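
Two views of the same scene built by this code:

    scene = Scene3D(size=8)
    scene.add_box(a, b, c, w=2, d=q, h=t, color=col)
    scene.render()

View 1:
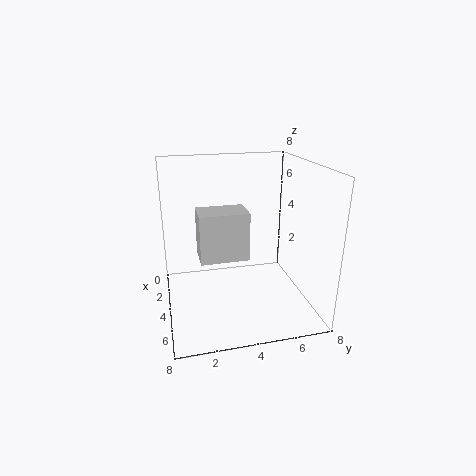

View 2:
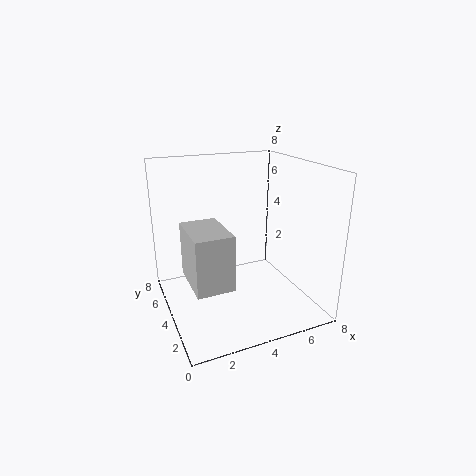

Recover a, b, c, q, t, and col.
a = 1
b = 2
c = 2
q = 3
t = 3
col = 'lightgray'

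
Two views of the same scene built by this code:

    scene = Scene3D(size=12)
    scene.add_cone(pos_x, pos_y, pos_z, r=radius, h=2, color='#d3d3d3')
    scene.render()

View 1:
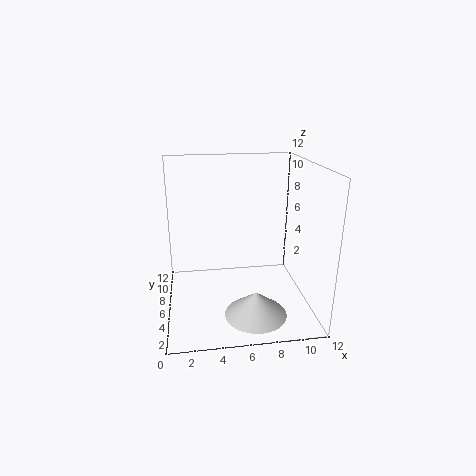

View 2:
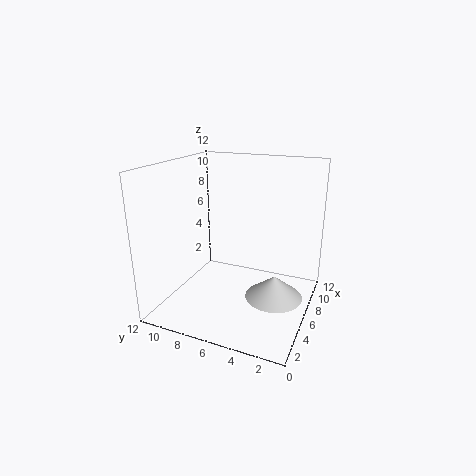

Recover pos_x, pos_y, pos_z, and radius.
pos_x = 7
pos_y = 3
pos_z = 0.5
radius = 2.5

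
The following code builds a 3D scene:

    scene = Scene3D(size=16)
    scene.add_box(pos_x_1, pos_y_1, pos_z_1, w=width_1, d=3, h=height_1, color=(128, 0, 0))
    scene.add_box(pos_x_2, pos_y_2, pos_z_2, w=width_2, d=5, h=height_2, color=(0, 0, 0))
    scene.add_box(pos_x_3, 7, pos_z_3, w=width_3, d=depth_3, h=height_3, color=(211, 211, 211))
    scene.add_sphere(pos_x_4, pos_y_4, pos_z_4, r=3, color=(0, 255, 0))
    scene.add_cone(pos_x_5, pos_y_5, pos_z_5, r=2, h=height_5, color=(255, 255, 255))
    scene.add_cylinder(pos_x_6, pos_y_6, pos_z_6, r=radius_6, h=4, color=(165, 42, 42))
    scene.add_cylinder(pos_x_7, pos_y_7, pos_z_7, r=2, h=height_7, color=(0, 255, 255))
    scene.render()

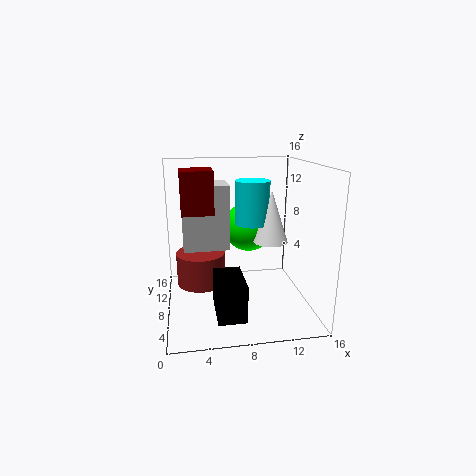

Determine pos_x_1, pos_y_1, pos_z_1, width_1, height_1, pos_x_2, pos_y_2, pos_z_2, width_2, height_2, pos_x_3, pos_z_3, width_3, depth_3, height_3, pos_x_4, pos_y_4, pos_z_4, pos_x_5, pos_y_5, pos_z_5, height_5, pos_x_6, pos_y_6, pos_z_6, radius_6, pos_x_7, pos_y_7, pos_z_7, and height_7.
pos_x_1 = 2, pos_y_1 = 3, pos_z_1 = 12, width_1 = 3, height_1 = 4, pos_x_2 = 5, pos_y_2 = 2, pos_z_2 = 1, width_2 = 3, height_2 = 4, pos_x_3 = 2, pos_z_3 = 7, width_3 = 5, depth_3 = 4, height_3 = 7, pos_x_4 = 10, pos_y_4 = 12, pos_z_4 = 8, pos_x_5 = 12, pos_y_5 = 9, pos_z_5 = 7, height_5 = 6, pos_x_6 = 4, pos_y_6 = 12, pos_z_6 = 1, radius_6 = 3, pos_x_7 = 10, pos_y_7 = 10, pos_z_7 = 9, height_7 = 5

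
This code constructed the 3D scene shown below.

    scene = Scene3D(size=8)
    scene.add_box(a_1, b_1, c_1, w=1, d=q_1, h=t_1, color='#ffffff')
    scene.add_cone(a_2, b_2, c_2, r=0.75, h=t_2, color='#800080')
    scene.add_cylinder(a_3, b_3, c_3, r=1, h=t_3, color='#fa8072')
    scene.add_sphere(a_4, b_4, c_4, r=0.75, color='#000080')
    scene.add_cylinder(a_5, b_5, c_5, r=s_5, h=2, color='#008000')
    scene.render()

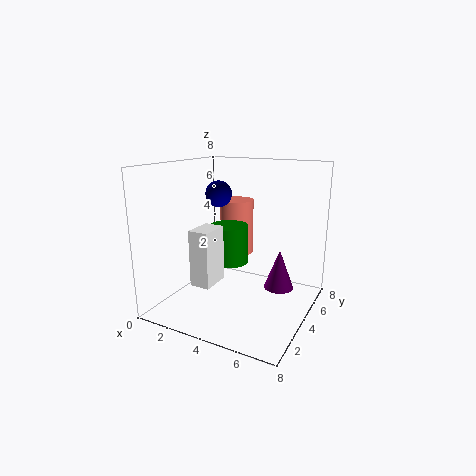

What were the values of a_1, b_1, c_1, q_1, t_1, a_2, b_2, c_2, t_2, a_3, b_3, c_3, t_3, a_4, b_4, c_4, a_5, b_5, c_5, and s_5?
a_1 = 3.25; b_1 = 0.5; c_1 = 2.5; q_1 = 1.5; t_1 = 2.75; a_2 = 6.75; b_2 = 3.25; c_2 = 2; t_2 = 2; a_3 = 3; b_3 = 5.75; c_3 = 2.5; t_3 = 3.25; a_4 = 2.5; b_4 = 4.5; c_4 = 6.25; a_5 = 4; b_5 = 3; c_5 = 3; s_5 = 1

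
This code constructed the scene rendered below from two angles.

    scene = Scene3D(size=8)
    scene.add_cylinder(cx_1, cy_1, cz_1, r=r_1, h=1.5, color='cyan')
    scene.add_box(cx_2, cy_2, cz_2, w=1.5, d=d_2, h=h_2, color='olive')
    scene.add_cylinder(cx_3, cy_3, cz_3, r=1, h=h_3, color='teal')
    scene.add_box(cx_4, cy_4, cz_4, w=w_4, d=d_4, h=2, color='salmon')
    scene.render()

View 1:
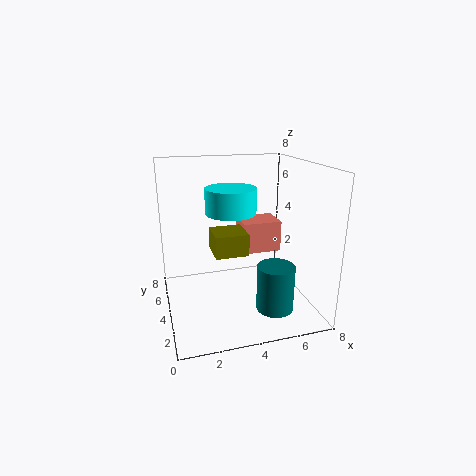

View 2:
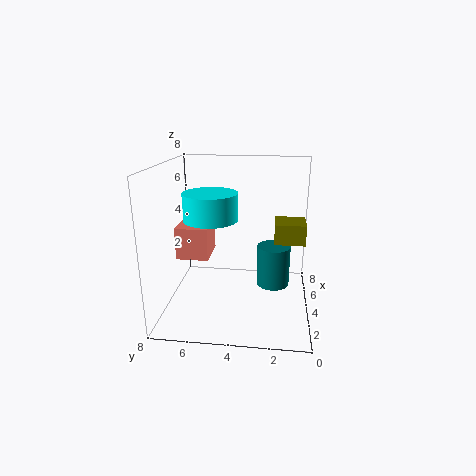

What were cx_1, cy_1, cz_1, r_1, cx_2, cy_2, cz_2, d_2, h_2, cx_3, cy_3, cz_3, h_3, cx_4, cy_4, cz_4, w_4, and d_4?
cx_1 = 4, cy_1 = 5.5, cz_1 = 5, r_1 = 1.5, cx_2 = 2, cy_2 = 0.5, cz_2 = 4.5, d_2 = 1.5, h_2 = 1, cx_3 = 5.5, cy_3 = 2, cz_3 = 0.5, h_3 = 2.5, cx_4 = 5, cy_4 = 6, cz_4 = 2, w_4 = 2.5, d_4 = 2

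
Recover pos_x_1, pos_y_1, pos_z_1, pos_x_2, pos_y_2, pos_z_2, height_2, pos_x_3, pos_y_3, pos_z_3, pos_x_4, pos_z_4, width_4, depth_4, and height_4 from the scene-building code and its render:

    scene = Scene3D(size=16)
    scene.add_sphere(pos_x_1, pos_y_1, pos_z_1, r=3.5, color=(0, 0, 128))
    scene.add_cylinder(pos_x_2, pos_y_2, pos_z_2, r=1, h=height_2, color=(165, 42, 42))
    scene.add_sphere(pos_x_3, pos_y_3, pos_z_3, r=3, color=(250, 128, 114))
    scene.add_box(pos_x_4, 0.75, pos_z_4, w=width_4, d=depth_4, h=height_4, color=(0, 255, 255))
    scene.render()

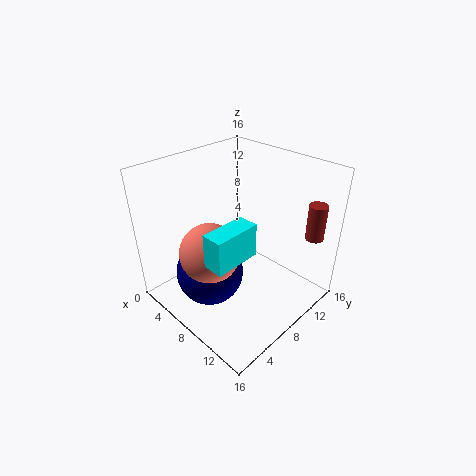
pos_x_1 = 8
pos_y_1 = 3.75
pos_z_1 = 5.75
pos_x_2 = 14.25
pos_y_2 = 13.5
pos_z_2 = 8.25
height_2 = 4
pos_x_3 = 8.75
pos_y_3 = 3.25
pos_z_3 = 8.75
pos_x_4 = 11
pos_z_4 = 9.75
width_4 = 2
depth_4 = 4.5
height_4 = 3.25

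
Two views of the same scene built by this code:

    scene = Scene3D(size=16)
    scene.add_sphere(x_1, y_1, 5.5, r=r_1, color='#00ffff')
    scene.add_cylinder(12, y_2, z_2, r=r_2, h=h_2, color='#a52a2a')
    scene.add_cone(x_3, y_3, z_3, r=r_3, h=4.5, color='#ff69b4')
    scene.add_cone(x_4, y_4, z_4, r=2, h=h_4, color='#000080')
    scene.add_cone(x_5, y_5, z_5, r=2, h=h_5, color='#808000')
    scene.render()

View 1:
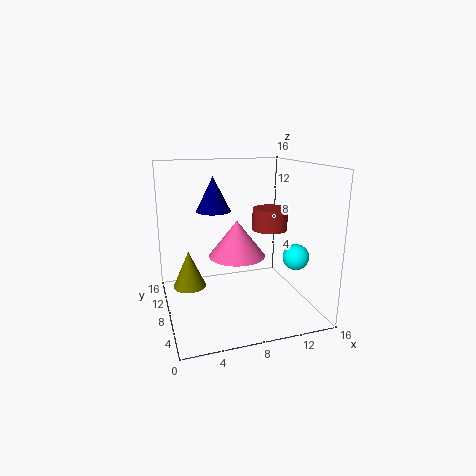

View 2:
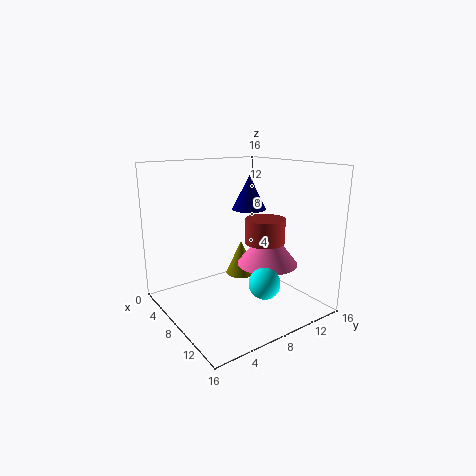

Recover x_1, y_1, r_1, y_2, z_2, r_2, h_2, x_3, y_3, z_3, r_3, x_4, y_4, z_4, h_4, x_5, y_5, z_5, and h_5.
x_1 = 14.5; y_1 = 6.5; r_1 = 1.5; y_2 = 8.5; z_2 = 8.5; r_2 = 2; h_2 = 2.5; x_3 = 9; y_3 = 11.5; z_3 = 4.5; r_3 = 3.5; x_4 = 6; y_4 = 11; z_4 = 10.5; h_4 = 4; x_5 = 3; y_5 = 12; z_5 = 1; h_5 = 4.5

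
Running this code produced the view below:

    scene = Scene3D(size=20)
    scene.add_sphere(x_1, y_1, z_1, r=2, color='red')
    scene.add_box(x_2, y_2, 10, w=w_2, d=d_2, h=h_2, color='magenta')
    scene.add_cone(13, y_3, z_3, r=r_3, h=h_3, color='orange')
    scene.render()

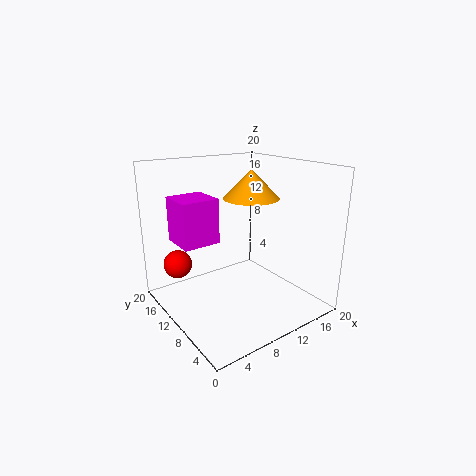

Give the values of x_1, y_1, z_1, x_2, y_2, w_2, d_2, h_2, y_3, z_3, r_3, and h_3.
x_1 = 3, y_1 = 15, z_1 = 6, x_2 = 2, y_2 = 10, w_2 = 5, d_2 = 5, h_2 = 6, y_3 = 11, z_3 = 15, r_3 = 4, h_3 = 4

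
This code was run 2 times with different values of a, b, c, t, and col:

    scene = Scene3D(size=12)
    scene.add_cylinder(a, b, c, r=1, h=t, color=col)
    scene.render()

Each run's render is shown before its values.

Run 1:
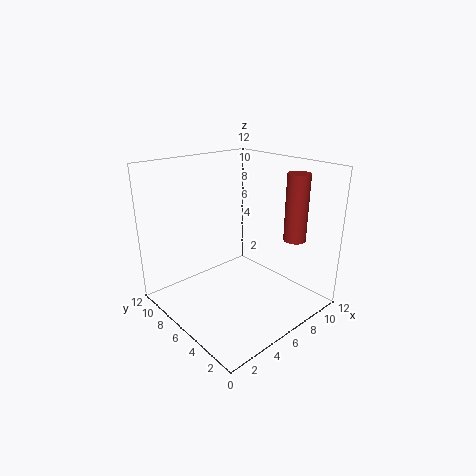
a = 11, b = 4, c = 5, t = 6, col = 'brown'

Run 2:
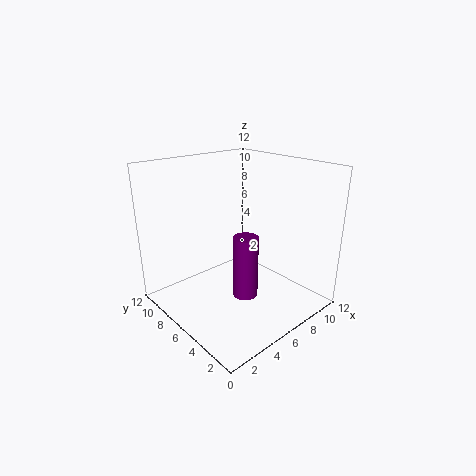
a = 5, b = 4, c = 2, t = 5, col = 'purple'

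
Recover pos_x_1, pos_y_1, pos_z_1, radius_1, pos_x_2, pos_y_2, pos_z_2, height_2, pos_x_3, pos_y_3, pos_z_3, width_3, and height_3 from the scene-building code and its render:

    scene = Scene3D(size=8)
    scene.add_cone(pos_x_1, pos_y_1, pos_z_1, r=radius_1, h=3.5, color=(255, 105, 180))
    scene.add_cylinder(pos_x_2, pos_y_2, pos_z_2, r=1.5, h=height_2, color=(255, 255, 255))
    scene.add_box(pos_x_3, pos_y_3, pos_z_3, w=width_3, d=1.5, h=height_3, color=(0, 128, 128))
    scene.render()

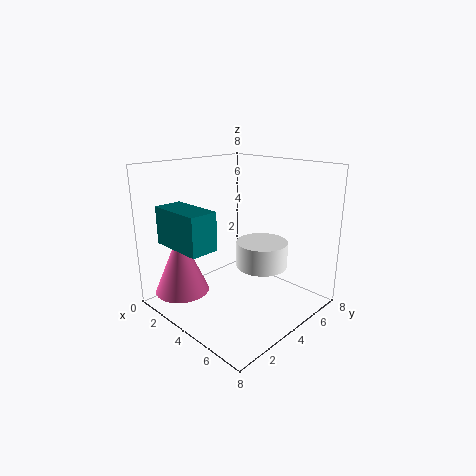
pos_x_1 = 2, pos_y_1 = 1.5, pos_z_1 = 1, radius_1 = 1.5, pos_x_2 = 4.5, pos_y_2 = 5.5, pos_z_2 = 2, height_2 = 1.5, pos_x_3 = 1.5, pos_y_3 = 0.5, pos_z_3 = 4, width_3 = 3, height_3 = 2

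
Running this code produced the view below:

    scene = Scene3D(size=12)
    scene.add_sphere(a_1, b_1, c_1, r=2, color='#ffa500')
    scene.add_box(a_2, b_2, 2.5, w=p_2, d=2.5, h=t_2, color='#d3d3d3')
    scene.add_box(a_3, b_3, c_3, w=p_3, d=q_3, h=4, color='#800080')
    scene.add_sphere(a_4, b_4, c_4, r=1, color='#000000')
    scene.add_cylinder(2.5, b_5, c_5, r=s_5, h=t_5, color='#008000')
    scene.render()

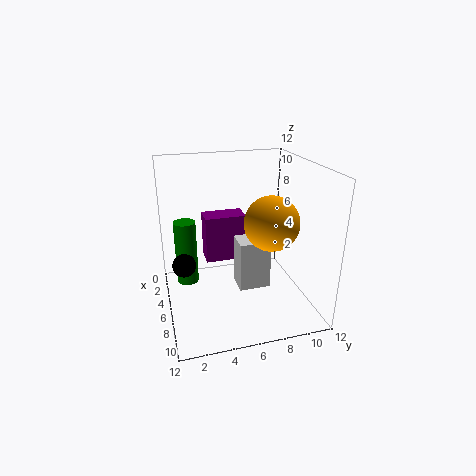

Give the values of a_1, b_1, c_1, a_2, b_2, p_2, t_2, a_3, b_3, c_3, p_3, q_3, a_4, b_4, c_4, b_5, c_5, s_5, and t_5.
a_1 = 9.5; b_1 = 7.5; c_1 = 8.5; a_2 = 6.5; b_2 = 5.5; p_2 = 2; t_2 = 4; a_3 = 3; b_3 = 3.5; c_3 = 3.5; p_3 = 2; q_3 = 3.5; a_4 = 5; b_4 = 1.5; c_4 = 3.5; b_5 = 2; c_5 = 0.5; s_5 = 1; t_5 = 6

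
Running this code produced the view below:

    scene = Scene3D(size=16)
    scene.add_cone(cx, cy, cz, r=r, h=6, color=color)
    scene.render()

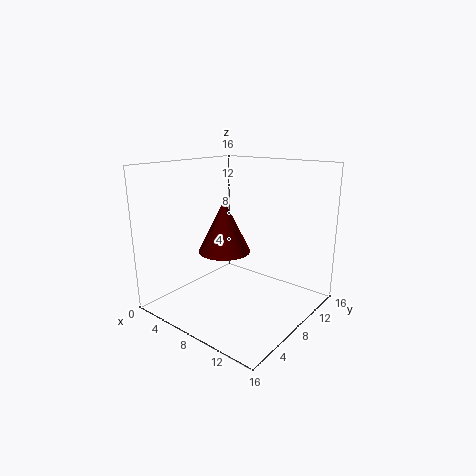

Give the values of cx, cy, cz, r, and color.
cx = 6; cy = 8; cz = 6; r = 3; color = 'maroon'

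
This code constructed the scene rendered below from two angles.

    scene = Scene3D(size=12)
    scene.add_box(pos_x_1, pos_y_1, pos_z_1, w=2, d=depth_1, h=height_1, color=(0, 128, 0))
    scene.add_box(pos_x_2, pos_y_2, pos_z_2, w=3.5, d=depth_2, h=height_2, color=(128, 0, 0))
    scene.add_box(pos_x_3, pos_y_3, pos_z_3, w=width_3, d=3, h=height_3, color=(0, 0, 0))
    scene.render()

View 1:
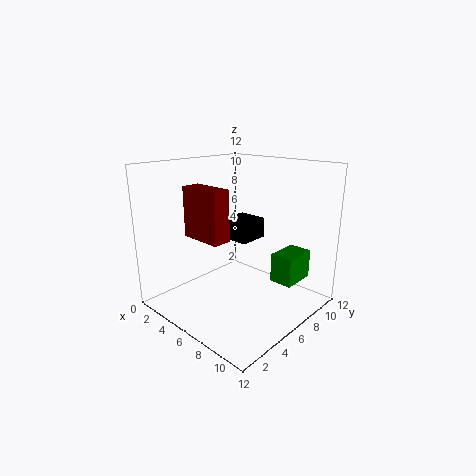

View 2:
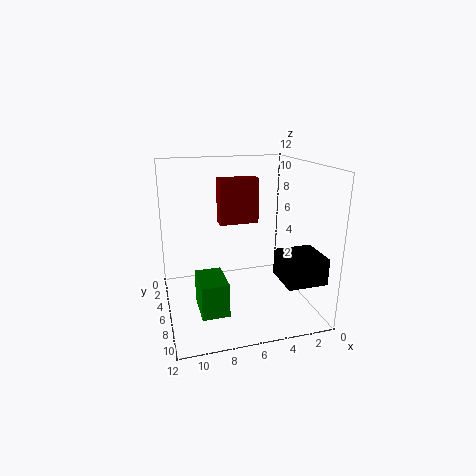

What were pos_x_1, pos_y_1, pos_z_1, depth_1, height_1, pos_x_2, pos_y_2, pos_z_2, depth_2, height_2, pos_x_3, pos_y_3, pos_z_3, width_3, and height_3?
pos_x_1 = 8, pos_y_1 = 8, pos_z_1 = 2, depth_1 = 3, height_1 = 2.5, pos_x_2 = 3.5, pos_y_2 = 2.5, pos_z_2 = 6.5, depth_2 = 1.5, height_2 = 4, pos_x_3 = 1, pos_y_3 = 9, pos_z_3 = 4, width_3 = 3, height_3 = 2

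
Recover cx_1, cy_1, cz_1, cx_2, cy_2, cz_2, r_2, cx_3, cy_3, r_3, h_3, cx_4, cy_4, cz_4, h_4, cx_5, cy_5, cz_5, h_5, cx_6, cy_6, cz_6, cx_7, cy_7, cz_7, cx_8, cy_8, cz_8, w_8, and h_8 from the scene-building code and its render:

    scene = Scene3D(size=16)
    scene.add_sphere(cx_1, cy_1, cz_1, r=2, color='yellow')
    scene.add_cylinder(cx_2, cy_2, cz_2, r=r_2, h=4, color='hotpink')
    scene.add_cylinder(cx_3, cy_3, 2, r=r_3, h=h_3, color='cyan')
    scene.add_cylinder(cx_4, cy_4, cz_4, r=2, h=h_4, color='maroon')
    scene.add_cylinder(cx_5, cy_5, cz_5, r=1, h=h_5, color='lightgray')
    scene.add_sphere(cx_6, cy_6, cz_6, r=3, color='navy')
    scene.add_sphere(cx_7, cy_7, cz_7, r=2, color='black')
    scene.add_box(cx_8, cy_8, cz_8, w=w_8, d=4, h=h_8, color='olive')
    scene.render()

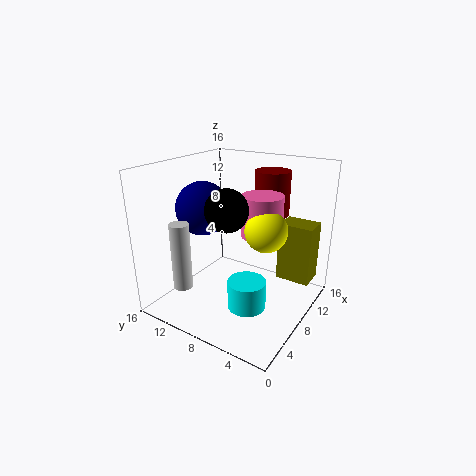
cx_1 = 5, cy_1 = 3, cz_1 = 11, cx_2 = 6, cy_2 = 4, cz_2 = 10, r_2 = 2, cx_3 = 5, cy_3 = 5, r_3 = 2, h_3 = 3, cx_4 = 12, cy_4 = 6, cz_4 = 10, h_4 = 5, cx_5 = 2, cy_5 = 11, cz_5 = 4, h_5 = 7, cx_6 = 7, cy_6 = 12, cz_6 = 11, cx_7 = 3, cy_7 = 6, cz_7 = 13, cx_8 = 12, cy_8 = 1, cz_8 = 2, w_8 = 3, h_8 = 7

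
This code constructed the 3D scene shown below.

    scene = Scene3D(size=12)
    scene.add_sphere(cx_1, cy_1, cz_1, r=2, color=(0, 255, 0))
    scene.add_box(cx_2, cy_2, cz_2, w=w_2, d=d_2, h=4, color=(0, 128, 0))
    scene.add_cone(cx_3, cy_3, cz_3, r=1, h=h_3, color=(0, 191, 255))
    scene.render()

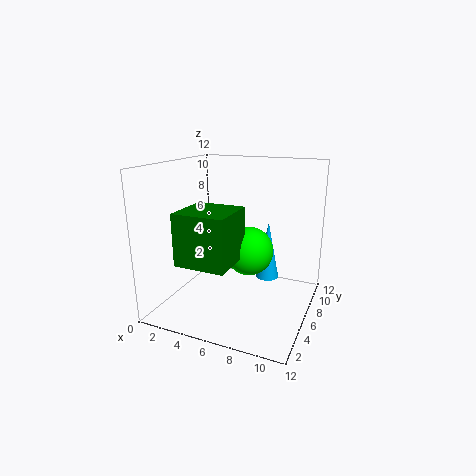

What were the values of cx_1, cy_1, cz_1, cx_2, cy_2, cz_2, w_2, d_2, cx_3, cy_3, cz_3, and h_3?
cx_1 = 7
cy_1 = 6
cz_1 = 5
cx_2 = 3
cy_2 = 1
cz_2 = 5
w_2 = 4
d_2 = 4
cx_3 = 8
cy_3 = 8
cz_3 = 2
h_3 = 5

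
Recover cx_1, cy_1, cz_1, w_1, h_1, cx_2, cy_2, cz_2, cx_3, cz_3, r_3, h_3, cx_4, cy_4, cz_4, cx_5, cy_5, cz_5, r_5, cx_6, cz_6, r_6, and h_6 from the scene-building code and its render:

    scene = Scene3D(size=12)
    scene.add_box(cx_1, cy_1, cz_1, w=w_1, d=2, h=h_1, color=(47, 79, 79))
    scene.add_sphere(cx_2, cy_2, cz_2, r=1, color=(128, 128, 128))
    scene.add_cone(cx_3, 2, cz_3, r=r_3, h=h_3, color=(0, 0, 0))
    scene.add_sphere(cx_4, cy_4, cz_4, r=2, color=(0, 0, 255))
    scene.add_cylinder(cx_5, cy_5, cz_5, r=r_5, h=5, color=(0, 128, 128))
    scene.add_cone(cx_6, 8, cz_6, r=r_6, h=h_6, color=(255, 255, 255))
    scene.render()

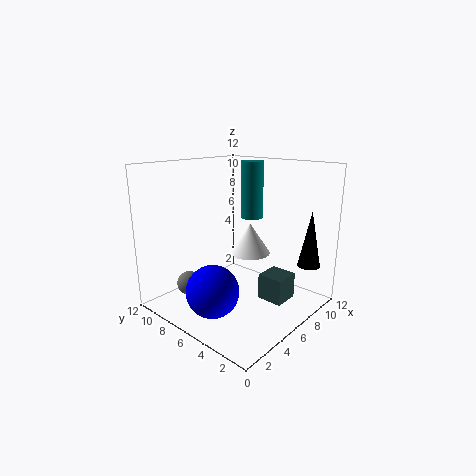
cx_1 = 5; cy_1 = 1; cz_1 = 2; w_1 = 2; h_1 = 2; cx_2 = 3; cy_2 = 9; cz_2 = 2; cx_3 = 11; cz_3 = 3; r_3 = 1; h_3 = 5; cx_4 = 2; cy_4 = 5; cz_4 = 3; cx_5 = 9; cy_5 = 7; cz_5 = 7; r_5 = 1; cx_6 = 10; cz_6 = 3; r_6 = 2; h_6 = 3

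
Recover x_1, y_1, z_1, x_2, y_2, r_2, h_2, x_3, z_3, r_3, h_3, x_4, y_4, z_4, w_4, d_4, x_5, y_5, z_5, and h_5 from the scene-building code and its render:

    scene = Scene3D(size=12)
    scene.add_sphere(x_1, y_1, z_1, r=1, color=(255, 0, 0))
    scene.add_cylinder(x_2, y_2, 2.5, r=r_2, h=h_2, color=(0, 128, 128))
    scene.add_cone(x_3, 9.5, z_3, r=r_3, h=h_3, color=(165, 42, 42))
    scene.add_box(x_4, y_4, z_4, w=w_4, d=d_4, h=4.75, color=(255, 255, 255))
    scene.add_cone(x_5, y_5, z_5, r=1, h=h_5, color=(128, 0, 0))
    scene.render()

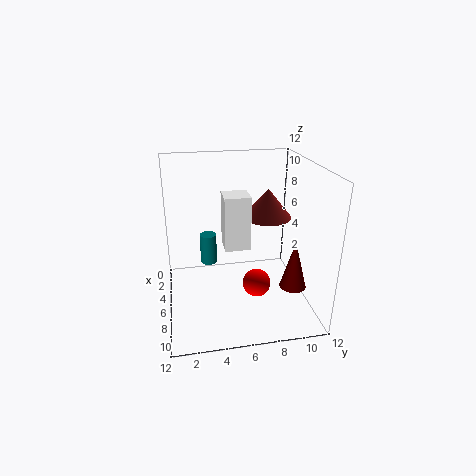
x_1 = 10.5
y_1 = 6.5
z_1 = 4.5
x_2 = 3.25
y_2 = 3.75
r_2 = 0.75
h_2 = 2.75
x_3 = 2.5
z_3 = 6.25
r_3 = 2.25
h_3 = 2.75
x_4 = 3.25
y_4 = 5
z_4 = 4.5
w_4 = 2.25
d_4 = 2.25
x_5 = 10
y_5 = 9.5
z_5 = 3.5
h_5 = 3.75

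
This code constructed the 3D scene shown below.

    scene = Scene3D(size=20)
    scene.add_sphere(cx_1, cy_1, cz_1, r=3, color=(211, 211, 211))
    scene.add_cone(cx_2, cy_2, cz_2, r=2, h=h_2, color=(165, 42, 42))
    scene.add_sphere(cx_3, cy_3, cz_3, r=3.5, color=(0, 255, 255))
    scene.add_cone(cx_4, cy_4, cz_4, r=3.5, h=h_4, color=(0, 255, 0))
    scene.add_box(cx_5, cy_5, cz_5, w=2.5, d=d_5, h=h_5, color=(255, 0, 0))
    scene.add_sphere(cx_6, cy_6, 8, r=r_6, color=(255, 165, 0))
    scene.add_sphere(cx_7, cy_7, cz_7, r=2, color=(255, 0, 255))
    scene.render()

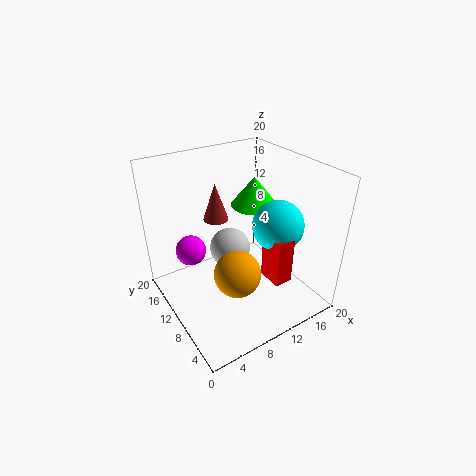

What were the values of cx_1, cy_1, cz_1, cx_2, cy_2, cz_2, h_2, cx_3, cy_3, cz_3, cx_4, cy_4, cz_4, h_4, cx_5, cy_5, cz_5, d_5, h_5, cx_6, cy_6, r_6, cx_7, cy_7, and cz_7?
cx_1 = 10.5, cy_1 = 13, cz_1 = 6.5, cx_2 = 11, cy_2 = 18, cz_2 = 9, h_2 = 6, cx_3 = 14.5, cy_3 = 7, cz_3 = 12, cx_4 = 15.5, cy_4 = 14, cz_4 = 12, h_4 = 4.5, cx_5 = 12, cy_5 = 3.5, cz_5 = 5, d_5 = 3.5, h_5 = 6.5, cx_6 = 7, cy_6 = 5.5, r_6 = 3, cx_7 = 3.5, cy_7 = 11.5, cz_7 = 9.5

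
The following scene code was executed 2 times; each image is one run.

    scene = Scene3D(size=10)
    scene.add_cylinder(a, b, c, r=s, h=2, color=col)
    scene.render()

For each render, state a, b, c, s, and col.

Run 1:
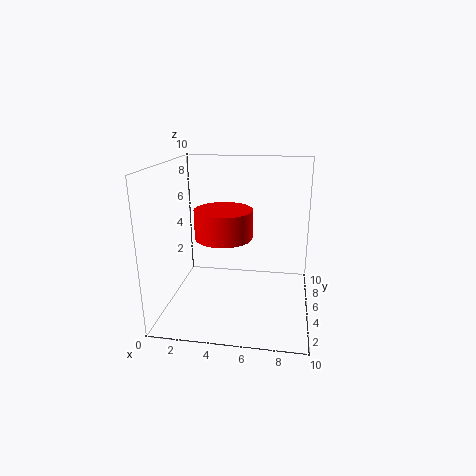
a = 4
b = 5
c = 5
s = 2
col = 'red'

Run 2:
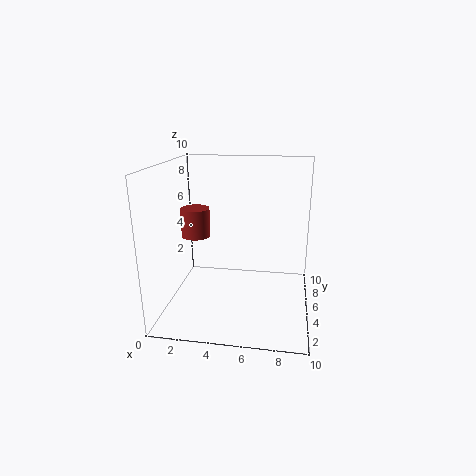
a = 2
b = 5
c = 5
s = 1
col = 'brown'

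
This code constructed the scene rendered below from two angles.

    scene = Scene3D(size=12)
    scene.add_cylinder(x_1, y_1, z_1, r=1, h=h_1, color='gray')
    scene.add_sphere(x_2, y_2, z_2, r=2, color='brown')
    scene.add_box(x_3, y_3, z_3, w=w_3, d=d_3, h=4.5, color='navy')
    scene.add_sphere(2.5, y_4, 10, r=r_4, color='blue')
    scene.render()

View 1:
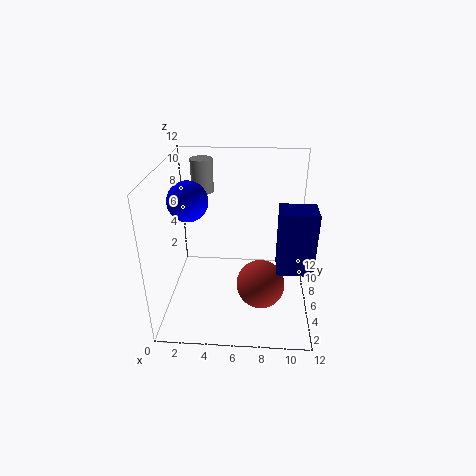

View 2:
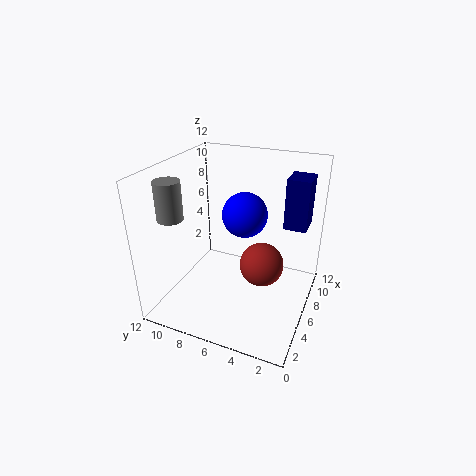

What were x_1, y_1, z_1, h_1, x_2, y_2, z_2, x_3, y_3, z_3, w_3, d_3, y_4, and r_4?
x_1 = 2.5, y_1 = 10, z_1 = 8.5, h_1 = 3, x_2 = 8, y_2 = 4.5, z_2 = 2.5, x_3 = 9, y_3 = 1, z_3 = 6, w_3 = 2.5, d_3 = 2, y_4 = 4, r_4 = 1.5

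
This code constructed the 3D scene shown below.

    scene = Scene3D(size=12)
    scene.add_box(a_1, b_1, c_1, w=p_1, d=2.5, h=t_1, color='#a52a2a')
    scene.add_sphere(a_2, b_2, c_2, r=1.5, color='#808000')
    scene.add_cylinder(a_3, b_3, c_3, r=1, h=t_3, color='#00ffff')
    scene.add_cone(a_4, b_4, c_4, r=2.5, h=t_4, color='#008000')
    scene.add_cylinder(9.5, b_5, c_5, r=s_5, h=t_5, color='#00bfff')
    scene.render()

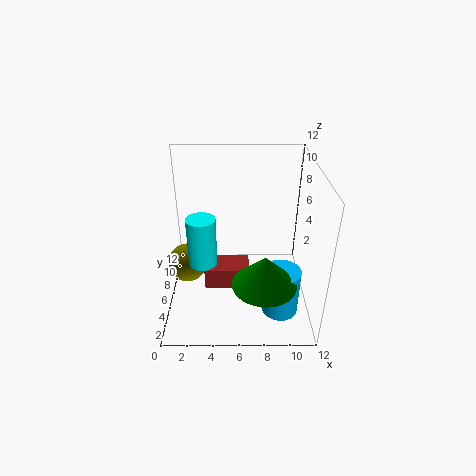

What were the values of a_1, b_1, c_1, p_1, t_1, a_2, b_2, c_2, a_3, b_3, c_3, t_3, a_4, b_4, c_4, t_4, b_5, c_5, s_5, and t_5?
a_1 = 3; b_1 = 6; c_1 = 0.5; p_1 = 4; t_1 = 2; a_2 = 2; b_2 = 4; c_2 = 5; a_3 = 3.5; b_3 = 2; c_3 = 6.5; t_3 = 3.5; a_4 = 8; b_4 = 2.5; c_4 = 4; t_4 = 2.5; b_5 = 3.5; c_5 = 0.5; s_5 = 1.5; t_5 = 4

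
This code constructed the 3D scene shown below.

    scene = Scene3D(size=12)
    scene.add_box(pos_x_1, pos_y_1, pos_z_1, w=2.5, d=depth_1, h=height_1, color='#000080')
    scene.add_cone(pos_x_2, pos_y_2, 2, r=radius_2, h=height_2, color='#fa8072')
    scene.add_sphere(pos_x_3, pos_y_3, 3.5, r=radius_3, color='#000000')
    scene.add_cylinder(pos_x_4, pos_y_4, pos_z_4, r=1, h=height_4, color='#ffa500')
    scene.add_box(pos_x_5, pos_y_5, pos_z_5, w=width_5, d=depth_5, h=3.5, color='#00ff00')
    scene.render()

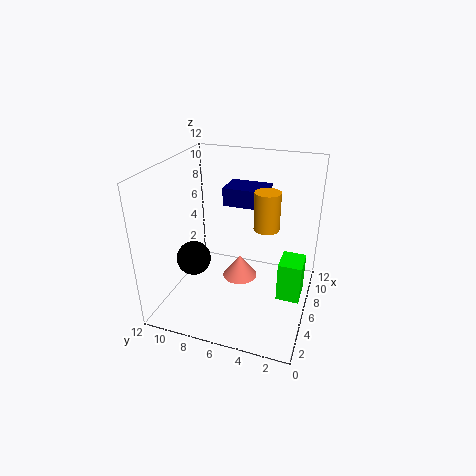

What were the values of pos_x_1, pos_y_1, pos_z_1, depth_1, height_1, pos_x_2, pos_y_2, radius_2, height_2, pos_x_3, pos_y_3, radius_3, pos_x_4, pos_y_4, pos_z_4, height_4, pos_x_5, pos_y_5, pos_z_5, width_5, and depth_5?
pos_x_1 = 6.5; pos_y_1 = 4; pos_z_1 = 8.5; depth_1 = 3.5; height_1 = 1.5; pos_x_2 = 6.5; pos_y_2 = 6; radius_2 = 1.5; height_2 = 2; pos_x_3 = 5.5; pos_y_3 = 10; radius_3 = 1.5; pos_x_4 = 5.5; pos_y_4 = 3.5; pos_z_4 = 7.5; height_4 = 3; pos_x_5 = 6; pos_y_5 = 0.5; pos_z_5 = 0.5; width_5 = 2.5; depth_5 = 2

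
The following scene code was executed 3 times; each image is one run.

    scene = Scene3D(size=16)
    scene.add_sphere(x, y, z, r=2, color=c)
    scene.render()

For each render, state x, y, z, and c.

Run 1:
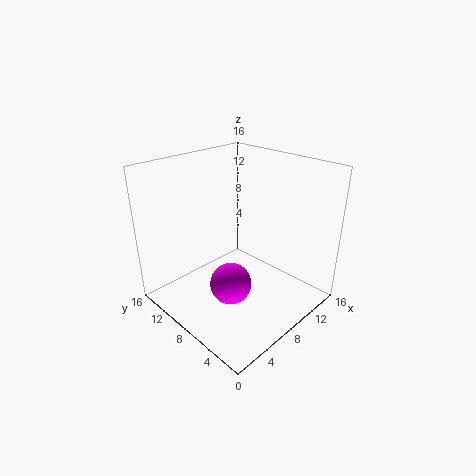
x = 3.5; y = 4.5; z = 6; c = 'magenta'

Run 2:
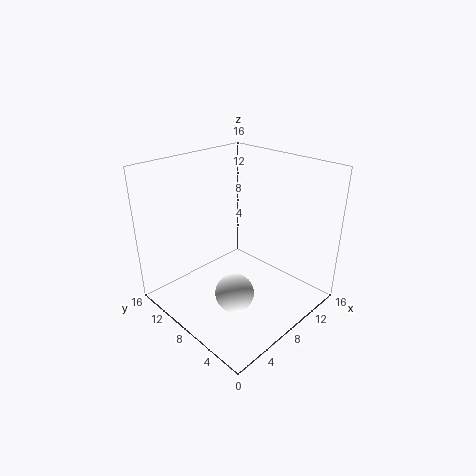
x = 4.5; y = 5; z = 4; c = 'white'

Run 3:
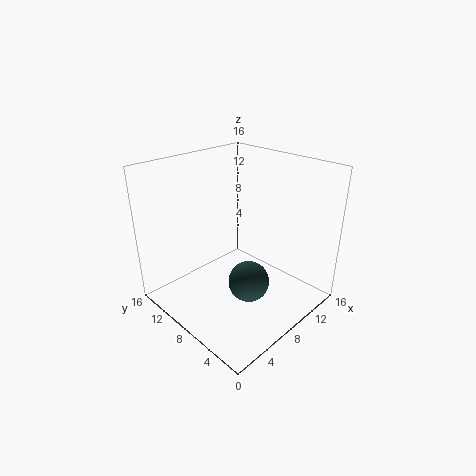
x = 5; y = 3.5; z = 6; c = 'darkslategray'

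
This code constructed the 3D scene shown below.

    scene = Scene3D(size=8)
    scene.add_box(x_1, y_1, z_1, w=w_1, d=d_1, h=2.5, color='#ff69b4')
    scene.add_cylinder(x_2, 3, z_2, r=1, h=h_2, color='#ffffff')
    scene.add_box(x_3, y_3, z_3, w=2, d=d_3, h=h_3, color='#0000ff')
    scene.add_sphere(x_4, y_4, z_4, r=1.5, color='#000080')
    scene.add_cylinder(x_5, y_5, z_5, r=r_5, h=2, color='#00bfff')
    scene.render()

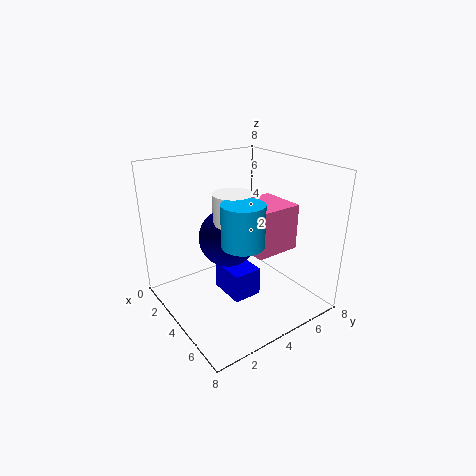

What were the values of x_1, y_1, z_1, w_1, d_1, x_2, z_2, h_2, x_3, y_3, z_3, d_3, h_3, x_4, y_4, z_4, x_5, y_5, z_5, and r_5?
x_1 = 3.5; y_1 = 4; z_1 = 3.5; w_1 = 2.5; d_1 = 2.5; x_2 = 5; z_2 = 5.5; h_2 = 1.5; x_3 = 4; y_3 = 2.5; z_3 = 1.5; d_3 = 1.5; h_3 = 1.5; x_4 = 4.5; y_4 = 3; z_4 = 4.5; x_5 = 6.5; y_5 = 2.5; z_5 = 5; r_5 = 1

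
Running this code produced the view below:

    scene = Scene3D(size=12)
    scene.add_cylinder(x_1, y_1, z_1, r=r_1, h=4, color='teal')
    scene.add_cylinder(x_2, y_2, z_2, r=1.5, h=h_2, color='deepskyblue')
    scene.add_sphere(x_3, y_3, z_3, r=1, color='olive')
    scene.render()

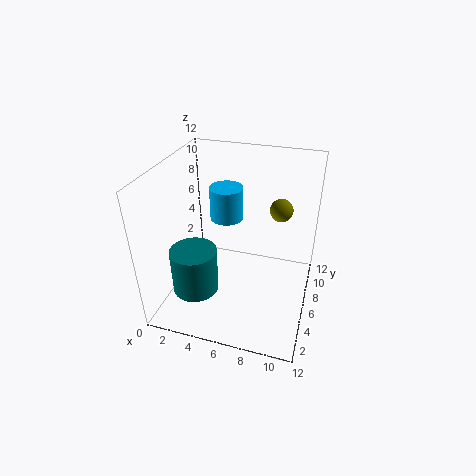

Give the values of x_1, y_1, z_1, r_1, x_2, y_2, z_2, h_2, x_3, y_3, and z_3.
x_1 = 2.5; y_1 = 4.5; z_1 = 1; r_1 = 2; x_2 = 4; y_2 = 9; z_2 = 6; h_2 = 3; x_3 = 9; y_3 = 9; z_3 = 7.5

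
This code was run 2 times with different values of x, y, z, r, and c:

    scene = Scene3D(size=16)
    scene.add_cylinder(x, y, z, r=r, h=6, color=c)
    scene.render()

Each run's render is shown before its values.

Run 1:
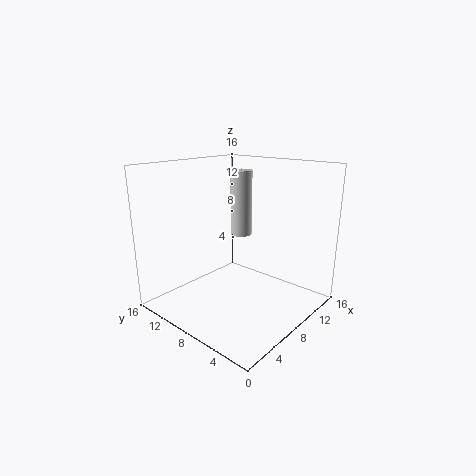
x = 5
y = 5
z = 10
r = 1
c = 'lightgray'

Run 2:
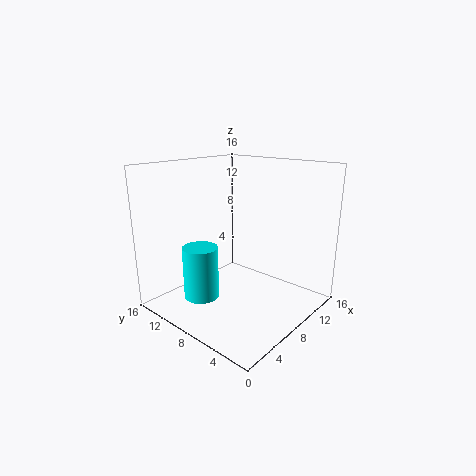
x = 5
y = 11
z = 1
r = 2
c = 'cyan'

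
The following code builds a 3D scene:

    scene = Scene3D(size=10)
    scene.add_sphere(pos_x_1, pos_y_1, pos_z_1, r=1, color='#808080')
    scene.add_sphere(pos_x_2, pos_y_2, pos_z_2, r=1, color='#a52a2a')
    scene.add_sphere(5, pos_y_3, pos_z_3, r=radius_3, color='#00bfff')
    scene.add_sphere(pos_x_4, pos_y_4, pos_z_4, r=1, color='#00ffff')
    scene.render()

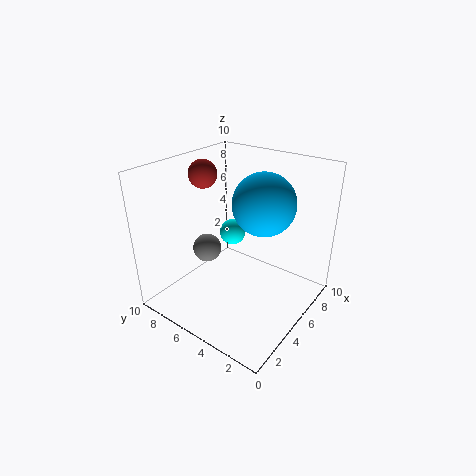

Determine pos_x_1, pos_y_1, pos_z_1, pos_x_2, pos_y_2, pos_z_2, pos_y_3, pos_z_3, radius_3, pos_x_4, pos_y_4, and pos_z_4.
pos_x_1 = 4
pos_y_1 = 7
pos_z_1 = 4
pos_x_2 = 5
pos_y_2 = 8
pos_z_2 = 9
pos_y_3 = 3
pos_z_3 = 8
radius_3 = 2
pos_x_4 = 7
pos_y_4 = 7
pos_z_4 = 4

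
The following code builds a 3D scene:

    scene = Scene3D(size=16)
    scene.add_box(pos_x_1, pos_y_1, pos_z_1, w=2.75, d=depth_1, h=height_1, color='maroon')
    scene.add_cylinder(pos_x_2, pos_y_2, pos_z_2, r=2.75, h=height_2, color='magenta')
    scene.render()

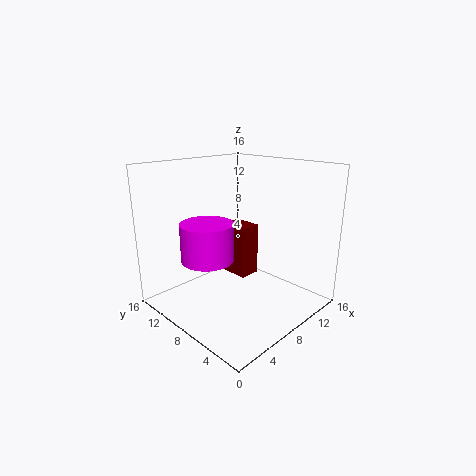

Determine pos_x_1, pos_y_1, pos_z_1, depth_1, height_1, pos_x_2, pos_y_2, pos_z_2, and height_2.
pos_x_1 = 11.5; pos_y_1 = 10.5; pos_z_1 = 0.75; depth_1 = 3.75; height_1 = 6.75; pos_x_2 = 4; pos_y_2 = 8.5; pos_z_2 = 6.5; height_2 = 4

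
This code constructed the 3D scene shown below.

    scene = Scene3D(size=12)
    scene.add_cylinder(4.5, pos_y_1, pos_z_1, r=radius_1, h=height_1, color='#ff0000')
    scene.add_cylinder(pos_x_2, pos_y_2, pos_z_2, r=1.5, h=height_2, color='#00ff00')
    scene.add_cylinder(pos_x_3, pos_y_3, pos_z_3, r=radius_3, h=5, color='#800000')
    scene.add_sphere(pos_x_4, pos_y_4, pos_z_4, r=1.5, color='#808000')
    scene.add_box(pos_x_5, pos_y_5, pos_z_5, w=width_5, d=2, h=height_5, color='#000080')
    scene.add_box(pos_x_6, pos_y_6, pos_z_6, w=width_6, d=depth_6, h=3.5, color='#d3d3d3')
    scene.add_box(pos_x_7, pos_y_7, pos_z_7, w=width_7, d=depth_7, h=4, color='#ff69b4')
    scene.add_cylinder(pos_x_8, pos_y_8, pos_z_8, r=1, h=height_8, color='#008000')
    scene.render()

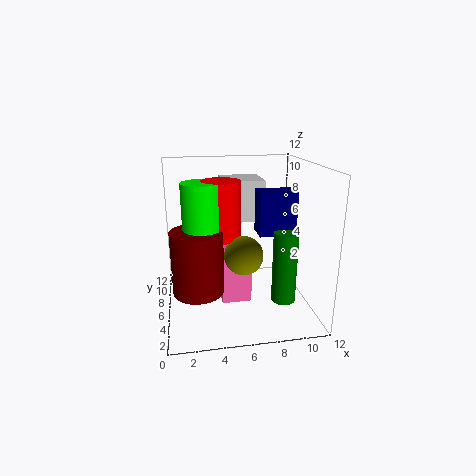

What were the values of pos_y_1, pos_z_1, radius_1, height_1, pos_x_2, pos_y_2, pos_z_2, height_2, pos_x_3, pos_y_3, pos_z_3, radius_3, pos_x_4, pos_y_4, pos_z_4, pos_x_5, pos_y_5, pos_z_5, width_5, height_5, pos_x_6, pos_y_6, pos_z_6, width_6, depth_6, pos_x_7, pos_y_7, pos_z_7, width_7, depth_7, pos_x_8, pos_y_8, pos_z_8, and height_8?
pos_y_1 = 5; pos_z_1 = 6.5; radius_1 = 1.5; height_1 = 4.5; pos_x_2 = 3; pos_y_2 = 4.5; pos_z_2 = 6.5; height_2 = 4.5; pos_x_3 = 2.5; pos_y_3 = 4; pos_z_3 = 2.5; radius_3 = 2; pos_x_4 = 6; pos_y_4 = 3.5; pos_z_4 = 5.5; pos_x_5 = 7.5; pos_y_5 = 4.5; pos_z_5 = 6.5; width_5 = 3; height_5 = 3.5; pos_x_6 = 5; pos_y_6 = 7; pos_z_6 = 7; width_6 = 3.5; depth_6 = 3.5; pos_x_7 = 4.5; pos_y_7 = 5; pos_z_7 = 0.5; width_7 = 2.5; depth_7 = 4; pos_x_8 = 9.5; pos_y_8 = 4; pos_z_8 = 1; height_8 = 6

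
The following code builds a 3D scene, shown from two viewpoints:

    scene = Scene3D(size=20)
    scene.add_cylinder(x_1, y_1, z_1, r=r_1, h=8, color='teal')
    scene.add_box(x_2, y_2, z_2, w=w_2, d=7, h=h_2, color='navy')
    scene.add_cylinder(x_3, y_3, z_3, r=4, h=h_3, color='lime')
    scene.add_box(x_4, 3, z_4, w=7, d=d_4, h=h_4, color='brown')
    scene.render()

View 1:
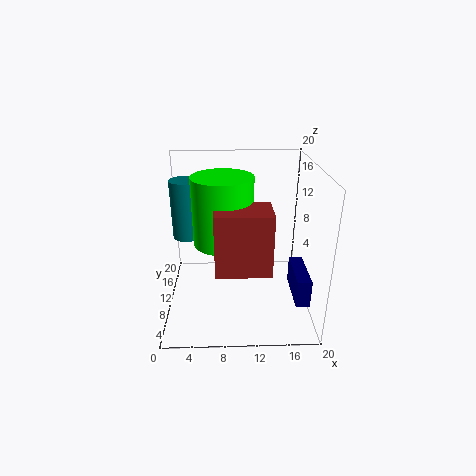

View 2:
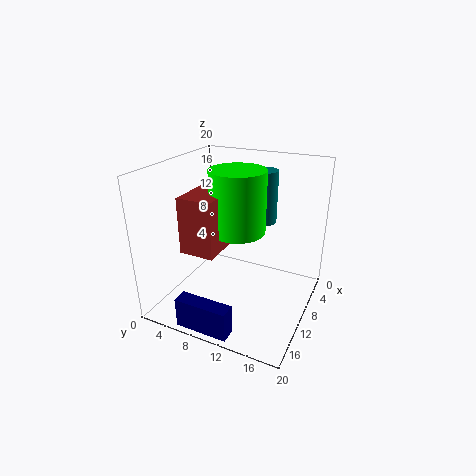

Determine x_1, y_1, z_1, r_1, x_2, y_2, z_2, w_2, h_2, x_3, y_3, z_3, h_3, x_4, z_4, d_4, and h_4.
x_1 = 3; y_1 = 11; z_1 = 10; r_1 = 2; x_2 = 18; y_2 = 6; z_2 = 1; w_2 = 2; h_2 = 4; x_3 = 8; y_3 = 9; z_3 = 10; h_3 = 9; x_4 = 7; z_4 = 8; d_4 = 5; h_4 = 8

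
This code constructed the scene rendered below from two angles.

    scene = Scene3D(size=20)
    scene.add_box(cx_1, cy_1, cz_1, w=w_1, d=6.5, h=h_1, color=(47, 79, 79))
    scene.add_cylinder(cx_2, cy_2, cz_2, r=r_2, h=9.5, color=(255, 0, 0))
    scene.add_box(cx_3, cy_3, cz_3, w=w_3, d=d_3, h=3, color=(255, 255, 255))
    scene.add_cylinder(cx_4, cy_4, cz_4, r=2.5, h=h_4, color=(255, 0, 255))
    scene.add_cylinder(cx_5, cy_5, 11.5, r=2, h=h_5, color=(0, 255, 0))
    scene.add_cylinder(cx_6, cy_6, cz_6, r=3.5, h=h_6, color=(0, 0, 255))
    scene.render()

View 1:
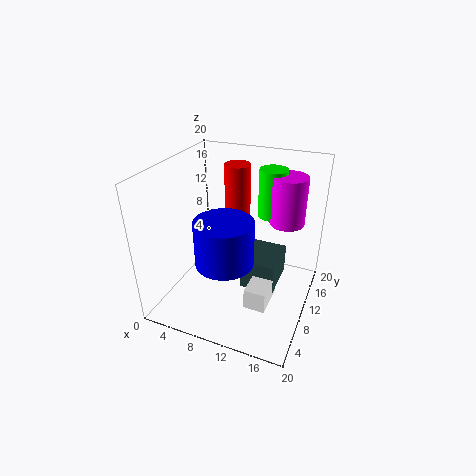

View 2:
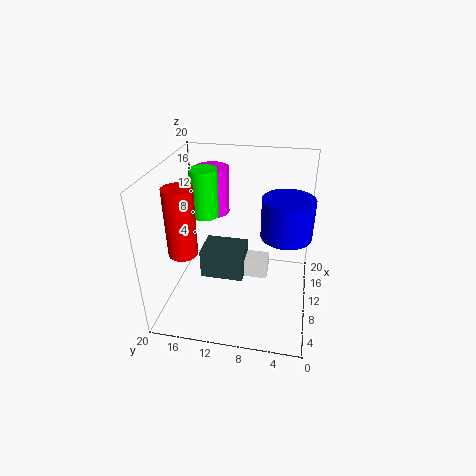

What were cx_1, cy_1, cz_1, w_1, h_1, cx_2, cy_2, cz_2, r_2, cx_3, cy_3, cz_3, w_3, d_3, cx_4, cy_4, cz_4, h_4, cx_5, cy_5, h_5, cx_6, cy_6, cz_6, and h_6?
cx_1 = 10.5; cy_1 = 9.5; cz_1 = 2; w_1 = 5; h_1 = 4.5; cx_2 = 7; cy_2 = 17; cz_2 = 8.5; r_2 = 2; cx_3 = 12.5; cy_3 = 6; cz_3 = 1.5; w_3 = 3; d_3 = 5; cx_4 = 15.5; cy_4 = 15; cz_4 = 11; h_4 = 7; cx_5 = 13; cy_5 = 15.5; h_5 = 7; cx_6 = 11; cy_6 = 3.5; cz_6 = 10.5; h_6 = 5.5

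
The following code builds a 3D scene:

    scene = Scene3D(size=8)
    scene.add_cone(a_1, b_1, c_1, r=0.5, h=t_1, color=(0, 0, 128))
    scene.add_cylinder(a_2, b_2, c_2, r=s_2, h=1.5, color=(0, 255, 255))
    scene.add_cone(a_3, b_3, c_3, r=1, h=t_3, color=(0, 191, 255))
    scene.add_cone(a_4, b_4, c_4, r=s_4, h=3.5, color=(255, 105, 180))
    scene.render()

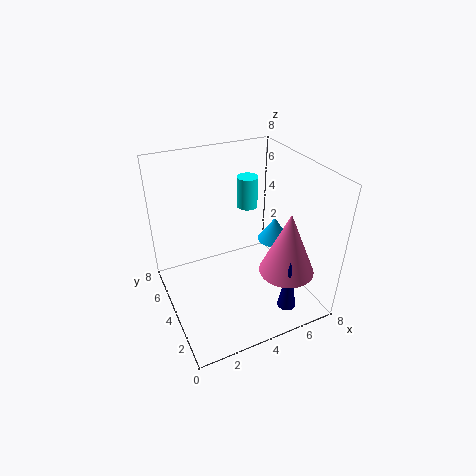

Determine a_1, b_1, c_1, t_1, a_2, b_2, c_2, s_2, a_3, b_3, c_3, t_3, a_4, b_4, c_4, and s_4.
a_1 = 5.5, b_1 = 1, c_1 = 1, t_1 = 3, a_2 = 4, b_2 = 3, c_2 = 6.5, s_2 = 0.5, a_3 = 7, b_3 = 5, c_3 = 2.5, t_3 = 1.5, a_4 = 6, b_4 = 2, c_4 = 2.5, s_4 = 1.5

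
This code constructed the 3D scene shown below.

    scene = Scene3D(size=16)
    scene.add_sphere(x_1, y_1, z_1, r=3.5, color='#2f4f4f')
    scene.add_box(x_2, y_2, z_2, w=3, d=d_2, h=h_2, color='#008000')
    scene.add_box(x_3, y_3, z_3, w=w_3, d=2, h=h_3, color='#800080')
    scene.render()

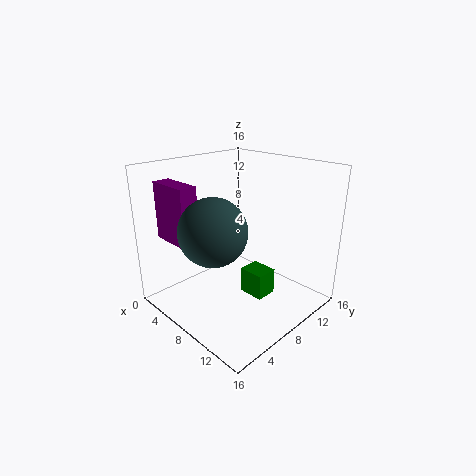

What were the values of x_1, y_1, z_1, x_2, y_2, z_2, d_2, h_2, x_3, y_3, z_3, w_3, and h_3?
x_1 = 8.5; y_1 = 4; z_1 = 10; x_2 = 8; y_2 = 8.5; z_2 = 1; d_2 = 2.5; h_2 = 3; x_3 = 0.5; y_3 = 2.5; z_3 = 7.5; w_3 = 5; h_3 = 6.5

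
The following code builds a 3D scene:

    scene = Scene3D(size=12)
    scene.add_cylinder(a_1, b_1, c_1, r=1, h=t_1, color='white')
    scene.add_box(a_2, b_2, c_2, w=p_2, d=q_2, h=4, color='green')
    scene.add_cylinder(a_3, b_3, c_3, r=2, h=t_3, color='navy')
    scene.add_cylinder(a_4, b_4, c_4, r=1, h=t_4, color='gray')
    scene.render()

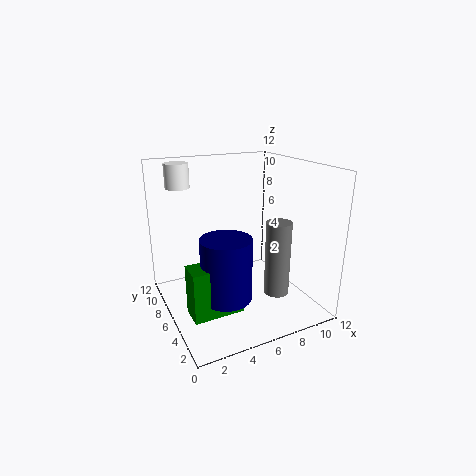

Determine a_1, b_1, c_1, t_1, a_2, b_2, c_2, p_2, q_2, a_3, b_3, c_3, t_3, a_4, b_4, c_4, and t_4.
a_1 = 2, b_1 = 9, c_1 = 10, t_1 = 2, a_2 = 1, b_2 = 3, c_2 = 1, p_2 = 4, q_2 = 2, a_3 = 4, b_3 = 4, c_3 = 2, t_3 = 5, a_4 = 8, b_4 = 3, c_4 = 2, t_4 = 6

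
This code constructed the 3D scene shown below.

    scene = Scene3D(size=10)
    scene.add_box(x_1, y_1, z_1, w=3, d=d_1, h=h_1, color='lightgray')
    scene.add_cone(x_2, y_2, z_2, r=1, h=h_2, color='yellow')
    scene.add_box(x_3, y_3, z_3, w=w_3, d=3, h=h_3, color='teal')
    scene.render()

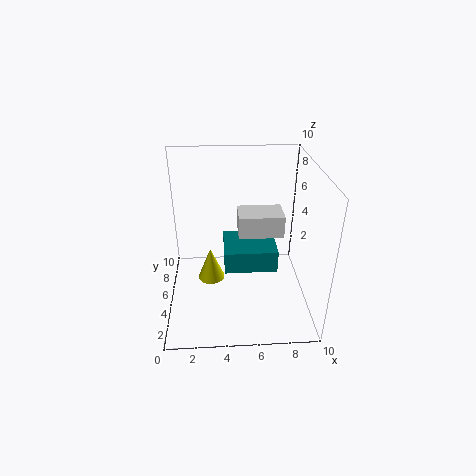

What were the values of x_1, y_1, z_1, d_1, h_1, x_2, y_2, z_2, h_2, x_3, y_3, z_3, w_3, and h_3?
x_1 = 5; y_1 = 4; z_1 = 5.5; d_1 = 2; h_1 = 1.5; x_2 = 3; y_2 = 6; z_2 = 1; h_2 = 2.5; x_3 = 4; y_3 = 3; z_3 = 3.5; w_3 = 3.5; h_3 = 1.5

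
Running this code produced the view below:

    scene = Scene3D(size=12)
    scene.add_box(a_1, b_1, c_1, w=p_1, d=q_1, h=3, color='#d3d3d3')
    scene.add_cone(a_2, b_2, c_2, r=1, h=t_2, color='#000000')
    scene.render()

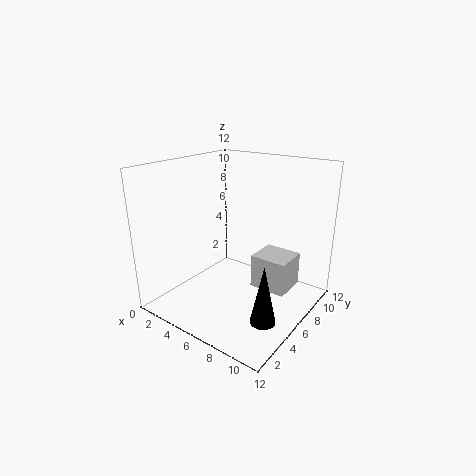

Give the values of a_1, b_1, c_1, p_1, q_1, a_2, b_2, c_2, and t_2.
a_1 = 6.5
b_1 = 7.25
c_1 = 1
p_1 = 3.25
q_1 = 3
a_2 = 10
b_2 = 3.75
c_2 = 0.75
t_2 = 4.75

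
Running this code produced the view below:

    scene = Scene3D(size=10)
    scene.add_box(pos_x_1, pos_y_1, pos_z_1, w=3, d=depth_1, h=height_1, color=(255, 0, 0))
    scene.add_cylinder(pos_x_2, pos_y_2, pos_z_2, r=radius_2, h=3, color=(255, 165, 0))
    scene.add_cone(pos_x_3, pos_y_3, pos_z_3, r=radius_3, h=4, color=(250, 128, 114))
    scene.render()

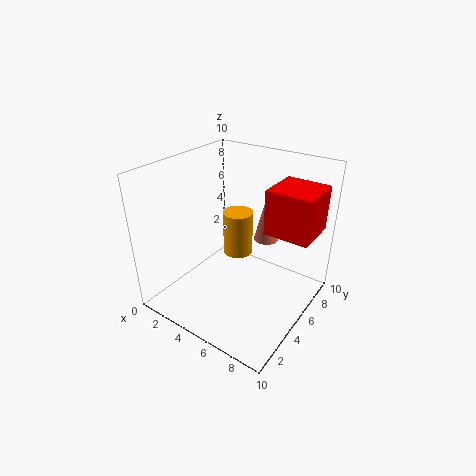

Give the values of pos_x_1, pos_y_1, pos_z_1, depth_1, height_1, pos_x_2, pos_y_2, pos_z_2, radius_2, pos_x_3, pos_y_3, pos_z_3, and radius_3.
pos_x_1 = 7; pos_y_1 = 5; pos_z_1 = 6; depth_1 = 3; height_1 = 3; pos_x_2 = 5; pos_y_2 = 5; pos_z_2 = 4; radius_2 = 1; pos_x_3 = 5; pos_y_3 = 9; pos_z_3 = 3; radius_3 = 1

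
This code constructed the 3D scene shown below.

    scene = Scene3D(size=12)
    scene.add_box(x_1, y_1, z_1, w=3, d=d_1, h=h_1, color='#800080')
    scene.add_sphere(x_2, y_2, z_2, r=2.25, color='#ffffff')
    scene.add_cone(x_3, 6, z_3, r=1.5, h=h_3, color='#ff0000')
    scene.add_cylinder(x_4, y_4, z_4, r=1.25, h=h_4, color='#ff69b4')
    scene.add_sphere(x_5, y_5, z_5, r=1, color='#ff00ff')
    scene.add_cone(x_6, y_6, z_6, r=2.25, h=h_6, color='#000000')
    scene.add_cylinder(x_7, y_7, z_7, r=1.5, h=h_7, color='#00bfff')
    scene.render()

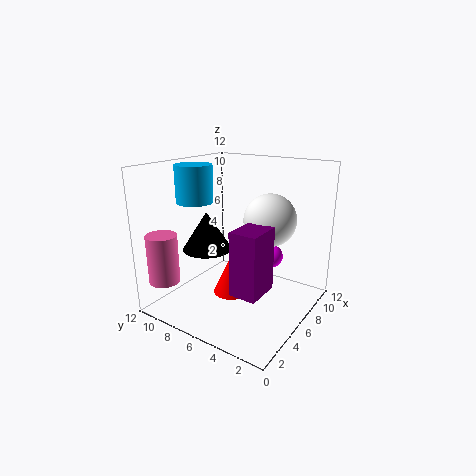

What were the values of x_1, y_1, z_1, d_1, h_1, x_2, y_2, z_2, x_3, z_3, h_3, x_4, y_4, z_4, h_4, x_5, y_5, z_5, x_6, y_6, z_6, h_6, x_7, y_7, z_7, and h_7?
x_1 = 3.25, y_1 = 2.75, z_1 = 2.25, d_1 = 2.25, h_1 = 5.25, x_2 = 8.25, y_2 = 4.25, z_2 = 7.25, x_3 = 5, z_3 = 1.5, h_3 = 3.25, x_4 = 1.5, y_4 = 10.25, z_4 = 2.75, h_4 = 4, x_5 = 8.25, y_5 = 4, z_5 = 4, x_6 = 6.5, y_6 = 9.75, z_6 = 4, h_6 = 3.5, x_7 = 4.25, y_7 = 9, z_7 = 9, h_7 = 3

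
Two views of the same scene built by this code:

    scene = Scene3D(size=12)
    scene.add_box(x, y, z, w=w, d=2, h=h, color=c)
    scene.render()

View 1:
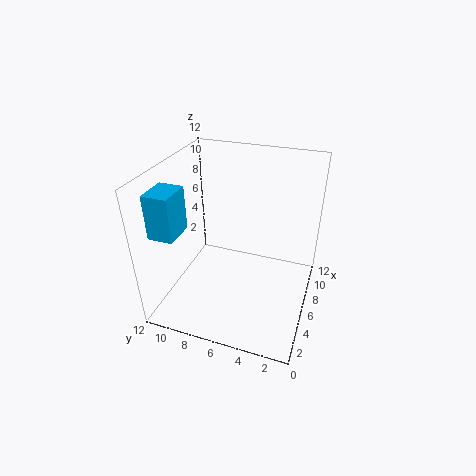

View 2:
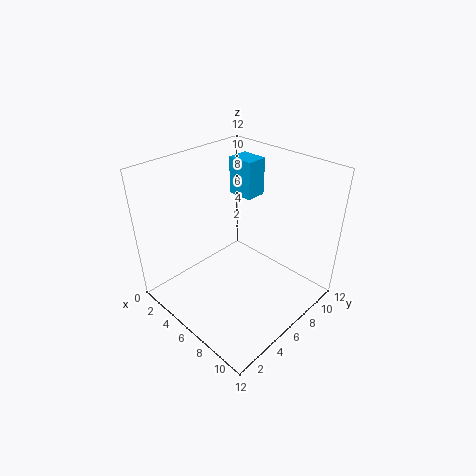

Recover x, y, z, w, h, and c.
x = 1.5
y = 9.5
z = 7.5
w = 2.5
h = 3.5
c = 'deepskyblue'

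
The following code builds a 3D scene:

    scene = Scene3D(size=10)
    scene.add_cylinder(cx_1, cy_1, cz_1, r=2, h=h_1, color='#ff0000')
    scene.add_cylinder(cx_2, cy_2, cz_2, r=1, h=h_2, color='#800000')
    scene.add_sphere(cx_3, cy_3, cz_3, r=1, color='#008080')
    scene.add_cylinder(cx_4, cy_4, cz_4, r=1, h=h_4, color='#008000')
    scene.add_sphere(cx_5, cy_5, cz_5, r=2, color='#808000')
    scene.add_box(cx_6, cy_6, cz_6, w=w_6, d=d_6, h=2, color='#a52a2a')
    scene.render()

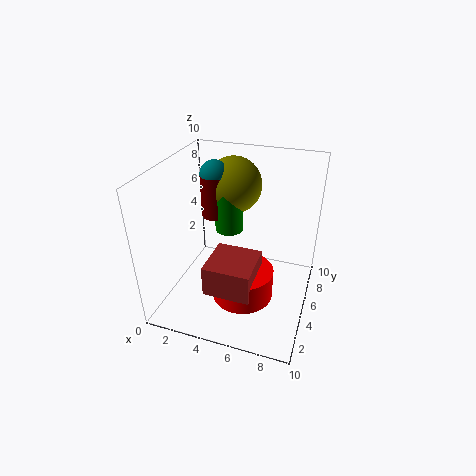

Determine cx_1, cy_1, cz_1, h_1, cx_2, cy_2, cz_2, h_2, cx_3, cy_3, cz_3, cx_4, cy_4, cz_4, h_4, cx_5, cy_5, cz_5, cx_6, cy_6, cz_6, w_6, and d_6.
cx_1 = 6
cy_1 = 3
cz_1 = 2
h_1 = 2
cx_2 = 3
cy_2 = 6
cz_2 = 6
h_2 = 3
cx_3 = 3
cy_3 = 6
cz_3 = 9
cx_4 = 4
cy_4 = 6
cz_4 = 5
h_4 = 3
cx_5 = 4
cy_5 = 7
cz_5 = 8
cx_6 = 4
cy_6 = 1
cz_6 = 3
w_6 = 3
d_6 = 3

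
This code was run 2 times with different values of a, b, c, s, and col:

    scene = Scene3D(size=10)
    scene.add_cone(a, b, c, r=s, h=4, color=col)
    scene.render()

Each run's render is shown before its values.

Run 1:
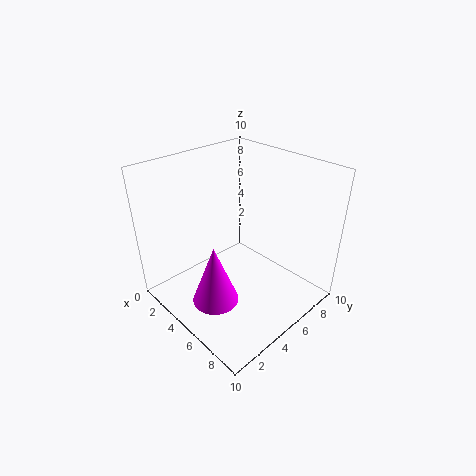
a = 6
b = 2
c = 2
s = 1.5
col = 'magenta'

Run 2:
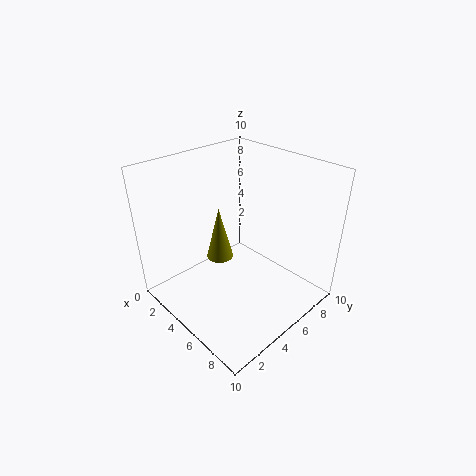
a = 3
b = 5
c = 2.5
s = 1
col = 'olive'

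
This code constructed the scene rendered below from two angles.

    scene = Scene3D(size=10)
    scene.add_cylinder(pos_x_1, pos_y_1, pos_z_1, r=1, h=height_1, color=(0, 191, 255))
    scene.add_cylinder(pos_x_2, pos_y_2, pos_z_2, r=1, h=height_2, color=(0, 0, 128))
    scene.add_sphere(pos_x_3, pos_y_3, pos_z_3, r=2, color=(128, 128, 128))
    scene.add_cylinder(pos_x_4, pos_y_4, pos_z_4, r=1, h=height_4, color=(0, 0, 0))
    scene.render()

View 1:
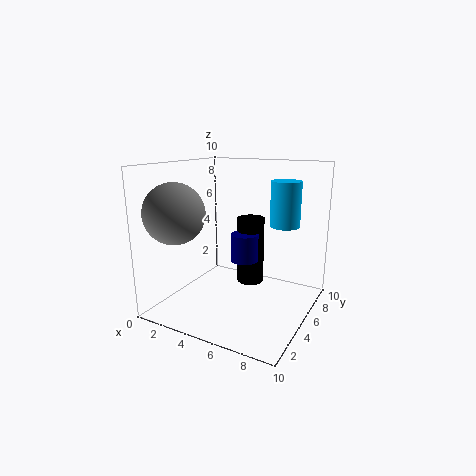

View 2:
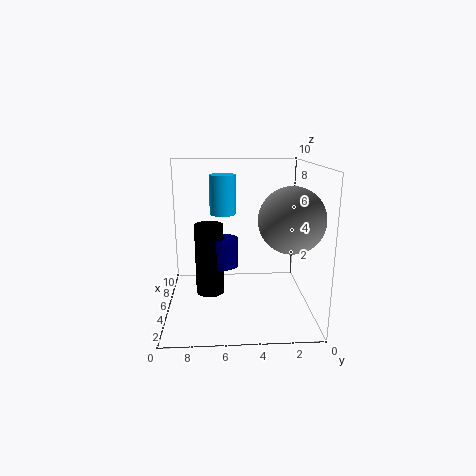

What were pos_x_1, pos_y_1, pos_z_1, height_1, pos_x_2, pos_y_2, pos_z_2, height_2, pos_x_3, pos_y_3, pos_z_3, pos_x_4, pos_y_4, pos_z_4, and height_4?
pos_x_1 = 8
pos_y_1 = 6
pos_z_1 = 6
height_1 = 3
pos_x_2 = 5
pos_y_2 = 6
pos_z_2 = 3
height_2 = 2
pos_x_3 = 2
pos_y_3 = 2
pos_z_3 = 7
pos_x_4 = 5
pos_y_4 = 7
pos_z_4 = 1
height_4 = 5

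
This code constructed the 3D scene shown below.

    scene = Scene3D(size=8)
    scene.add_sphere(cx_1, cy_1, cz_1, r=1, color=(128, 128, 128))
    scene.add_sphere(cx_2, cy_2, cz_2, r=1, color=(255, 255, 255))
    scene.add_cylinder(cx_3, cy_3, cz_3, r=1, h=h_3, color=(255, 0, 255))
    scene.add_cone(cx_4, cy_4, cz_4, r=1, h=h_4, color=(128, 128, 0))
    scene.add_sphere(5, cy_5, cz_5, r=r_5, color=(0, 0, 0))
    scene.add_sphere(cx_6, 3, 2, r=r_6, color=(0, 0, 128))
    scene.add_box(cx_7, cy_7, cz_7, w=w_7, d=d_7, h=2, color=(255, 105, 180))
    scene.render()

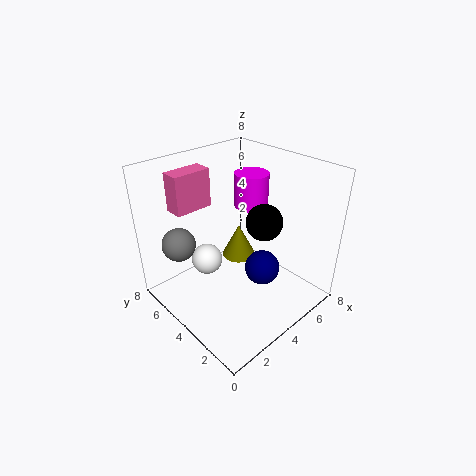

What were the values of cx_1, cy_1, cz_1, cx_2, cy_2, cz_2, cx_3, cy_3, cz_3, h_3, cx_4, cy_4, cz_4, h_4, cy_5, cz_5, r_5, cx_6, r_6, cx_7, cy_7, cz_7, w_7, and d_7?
cx_1 = 2
cy_1 = 7
cz_1 = 3
cx_2 = 4
cy_2 = 7
cz_2 = 1
cx_3 = 6
cy_3 = 5
cz_3 = 5
h_3 = 2
cx_4 = 5
cy_4 = 5
cz_4 = 2
h_4 = 2
cy_5 = 3
cz_5 = 5
r_5 = 1
cx_6 = 5
r_6 = 1
cx_7 = 1
cy_7 = 5
cz_7 = 6
w_7 = 2
d_7 = 1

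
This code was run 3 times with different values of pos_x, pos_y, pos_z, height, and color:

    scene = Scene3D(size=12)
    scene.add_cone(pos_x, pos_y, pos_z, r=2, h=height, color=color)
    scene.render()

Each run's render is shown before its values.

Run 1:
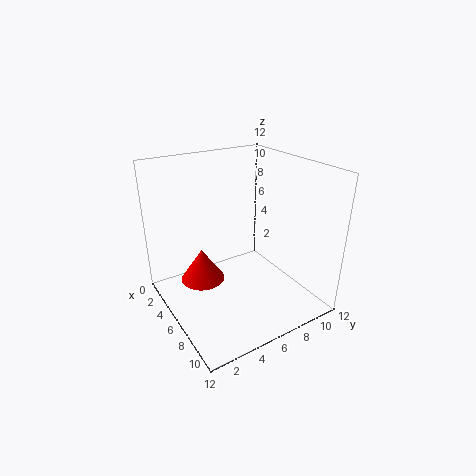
pos_x = 3
pos_y = 4
pos_z = 1
height = 3
color = 'red'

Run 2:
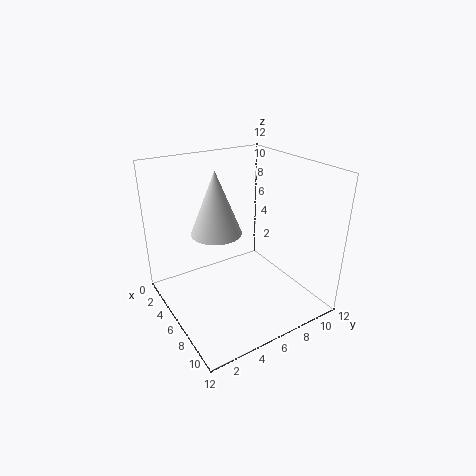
pos_x = 6
pos_y = 4
pos_z = 7
height = 5
color = 'white'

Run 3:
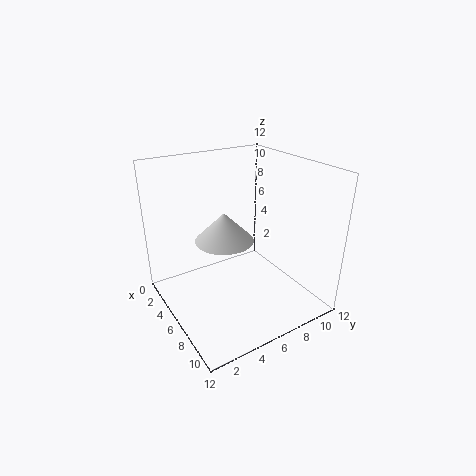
pos_x = 9
pos_y = 3
pos_z = 8
height = 2
color = 'lightgray'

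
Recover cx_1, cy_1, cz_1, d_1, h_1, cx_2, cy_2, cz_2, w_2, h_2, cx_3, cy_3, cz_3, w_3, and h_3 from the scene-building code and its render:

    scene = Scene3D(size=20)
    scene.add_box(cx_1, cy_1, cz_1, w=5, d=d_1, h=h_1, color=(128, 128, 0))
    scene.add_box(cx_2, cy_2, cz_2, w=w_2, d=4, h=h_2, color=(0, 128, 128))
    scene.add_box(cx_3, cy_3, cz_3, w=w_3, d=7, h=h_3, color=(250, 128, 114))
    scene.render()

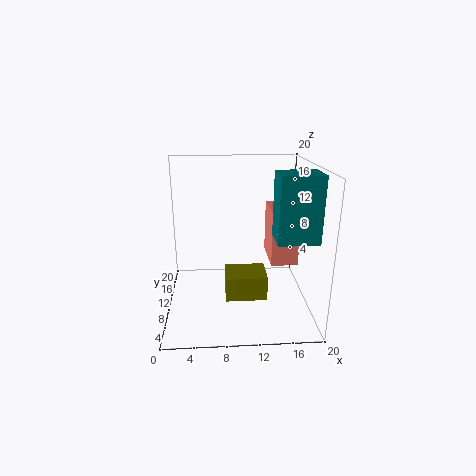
cx_1 = 8
cy_1 = 2
cz_1 = 5
d_1 = 4
h_1 = 3
cx_2 = 14
cy_2 = 2
cz_2 = 12
w_2 = 5
h_2 = 8
cx_3 = 15
cy_3 = 11
cz_3 = 5
w_3 = 4
h_3 = 8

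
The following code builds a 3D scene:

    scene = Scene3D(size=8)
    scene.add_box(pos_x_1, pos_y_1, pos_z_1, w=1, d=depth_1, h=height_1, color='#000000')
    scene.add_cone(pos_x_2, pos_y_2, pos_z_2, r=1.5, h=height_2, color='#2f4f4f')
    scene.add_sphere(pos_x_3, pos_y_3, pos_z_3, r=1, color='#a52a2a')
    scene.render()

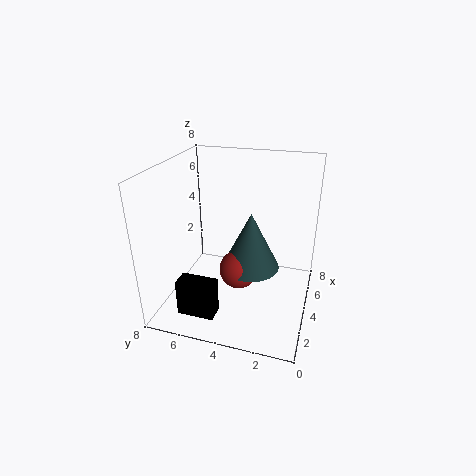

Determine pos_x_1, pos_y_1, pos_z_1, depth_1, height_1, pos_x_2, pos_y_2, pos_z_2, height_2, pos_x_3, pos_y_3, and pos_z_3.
pos_x_1 = 1; pos_y_1 = 4.5; pos_z_1 = 0.5; depth_1 = 2; height_1 = 2; pos_x_2 = 3; pos_y_2 = 3; pos_z_2 = 3; height_2 = 3; pos_x_3 = 2.5; pos_y_3 = 3.5; pos_z_3 = 3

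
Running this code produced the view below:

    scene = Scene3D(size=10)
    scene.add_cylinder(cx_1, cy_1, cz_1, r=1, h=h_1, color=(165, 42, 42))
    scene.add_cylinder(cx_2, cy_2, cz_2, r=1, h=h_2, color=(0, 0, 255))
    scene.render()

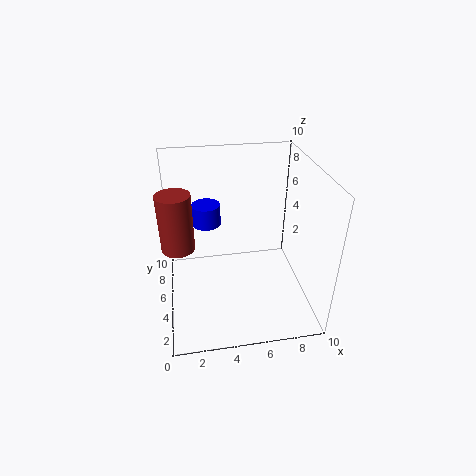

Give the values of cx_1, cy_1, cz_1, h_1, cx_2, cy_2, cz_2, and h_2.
cx_1 = 1; cy_1 = 3; cz_1 = 6; h_1 = 3.5; cx_2 = 3; cy_2 = 6.5; cz_2 = 5.5; h_2 = 1.5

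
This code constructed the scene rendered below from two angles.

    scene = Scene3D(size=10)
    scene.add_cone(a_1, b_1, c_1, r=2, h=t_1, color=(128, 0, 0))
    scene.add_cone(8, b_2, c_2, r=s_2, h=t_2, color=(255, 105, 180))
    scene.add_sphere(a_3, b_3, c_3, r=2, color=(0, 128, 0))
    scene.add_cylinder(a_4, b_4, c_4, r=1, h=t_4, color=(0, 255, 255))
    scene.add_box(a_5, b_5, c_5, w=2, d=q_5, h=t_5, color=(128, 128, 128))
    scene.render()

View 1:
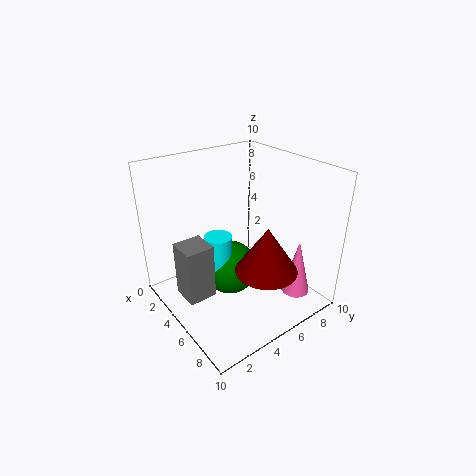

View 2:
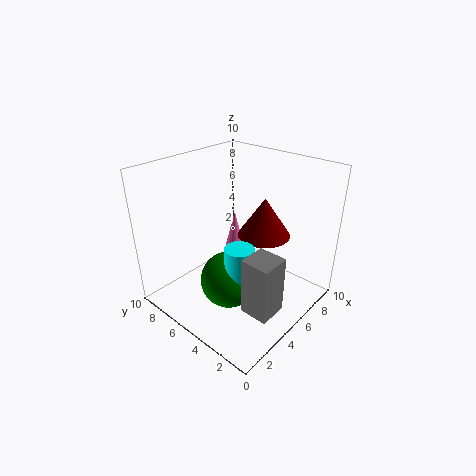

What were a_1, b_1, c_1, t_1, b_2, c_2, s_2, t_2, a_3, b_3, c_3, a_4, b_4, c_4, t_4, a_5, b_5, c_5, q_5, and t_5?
a_1 = 8; b_1 = 5; c_1 = 4; t_1 = 3; b_2 = 8; c_2 = 1; s_2 = 1; t_2 = 4; a_3 = 4; b_3 = 5; c_3 = 2; a_4 = 4; b_4 = 4; c_4 = 2; t_4 = 3; a_5 = 3; b_5 = 1; c_5 = 1; q_5 = 2; t_5 = 4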